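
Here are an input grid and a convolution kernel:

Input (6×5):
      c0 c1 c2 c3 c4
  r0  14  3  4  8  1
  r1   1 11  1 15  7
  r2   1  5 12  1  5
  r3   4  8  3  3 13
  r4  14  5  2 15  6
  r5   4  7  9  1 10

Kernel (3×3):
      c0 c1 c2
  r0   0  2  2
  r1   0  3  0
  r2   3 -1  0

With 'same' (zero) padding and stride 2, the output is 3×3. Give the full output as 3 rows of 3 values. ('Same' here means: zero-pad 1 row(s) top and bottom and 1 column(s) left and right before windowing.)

Output[0,0]: The receptive field on the zero-padded input at this output position is [0 0 0 / 0 14 3 / 0 1 11]. Elementwise product with the kernel and sum: 0·2 + 0·2 + 14·3 + 0·3 + 1·-1.

41 44 41
23 89 25
62 30 37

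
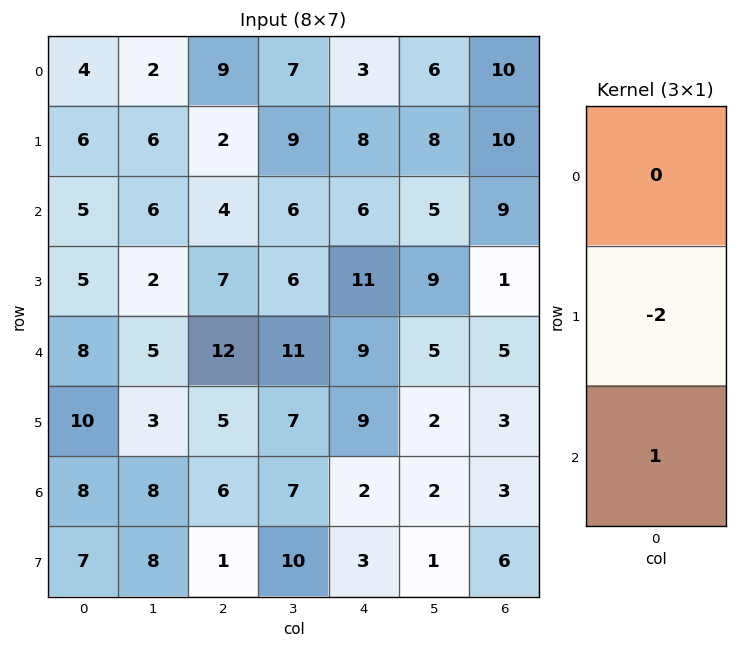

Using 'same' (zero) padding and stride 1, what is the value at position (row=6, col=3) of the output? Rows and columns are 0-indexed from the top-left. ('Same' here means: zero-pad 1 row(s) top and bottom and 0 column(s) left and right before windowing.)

The receptive field on the zero-padded input at this output position is [7 / 7 / 10]. Elementwise product with the kernel and sum: 7·-2 + 10·1.

-4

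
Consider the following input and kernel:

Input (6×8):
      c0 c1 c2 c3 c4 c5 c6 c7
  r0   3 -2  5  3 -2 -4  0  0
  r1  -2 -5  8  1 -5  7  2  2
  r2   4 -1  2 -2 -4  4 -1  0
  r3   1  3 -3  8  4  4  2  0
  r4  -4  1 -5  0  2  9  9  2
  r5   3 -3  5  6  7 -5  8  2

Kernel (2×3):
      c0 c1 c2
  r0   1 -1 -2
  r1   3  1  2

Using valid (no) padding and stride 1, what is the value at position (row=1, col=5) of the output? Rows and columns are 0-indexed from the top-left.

The receptive field on the input at this output position is [7 2 2 / 4 -1 0]. Elementwise product with the kernel and sum: 7·1 + 2·-1 + 2·-2 + 4·3 + -1·1 + 0·2.

12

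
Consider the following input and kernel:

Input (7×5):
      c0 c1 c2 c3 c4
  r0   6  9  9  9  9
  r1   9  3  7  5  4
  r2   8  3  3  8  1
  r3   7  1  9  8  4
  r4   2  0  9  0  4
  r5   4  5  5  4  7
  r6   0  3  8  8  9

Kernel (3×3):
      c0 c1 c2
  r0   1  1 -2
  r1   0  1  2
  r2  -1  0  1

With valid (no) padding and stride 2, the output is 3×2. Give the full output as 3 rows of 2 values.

Output[0,0]: The receptive field on the input at this output position is [6 9 9 / 9 3 7 / 8 3 3]. Elementwise product with the kernel and sum: 6·1 + 9·1 + 9·-2 + 3·1 + 7·2 + 8·-1 + 3·1.

9 11
31 20
7 20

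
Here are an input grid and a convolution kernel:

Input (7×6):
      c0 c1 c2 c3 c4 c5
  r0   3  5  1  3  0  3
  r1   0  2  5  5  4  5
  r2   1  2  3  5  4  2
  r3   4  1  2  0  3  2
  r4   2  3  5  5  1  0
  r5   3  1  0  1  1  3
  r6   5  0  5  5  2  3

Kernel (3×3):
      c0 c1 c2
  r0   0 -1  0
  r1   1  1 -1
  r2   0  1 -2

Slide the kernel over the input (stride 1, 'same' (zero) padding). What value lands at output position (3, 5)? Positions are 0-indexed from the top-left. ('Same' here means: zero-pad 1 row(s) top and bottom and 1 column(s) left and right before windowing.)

3

The receptive field on the zero-padded input at this output position is [4 2 0 / 3 2 0 / 1 0 0]. Elementwise product with the kernel and sum: 2·-1 + 3·1 + 2·1 + 0·-1 + 0·1 + 0·-2.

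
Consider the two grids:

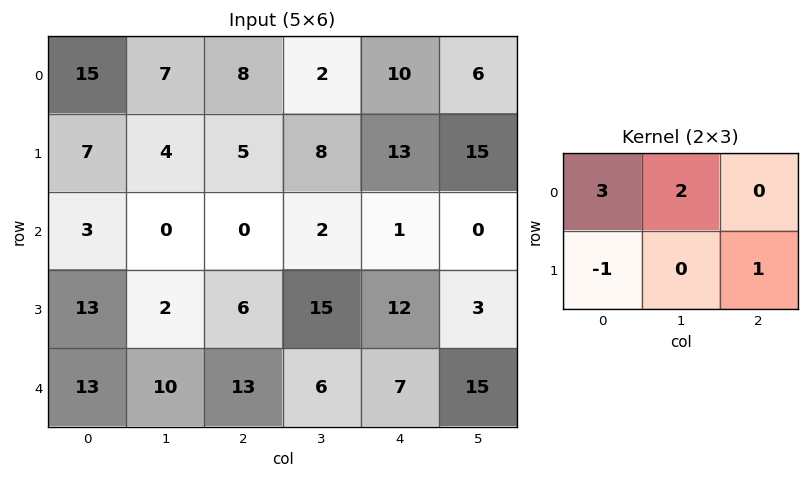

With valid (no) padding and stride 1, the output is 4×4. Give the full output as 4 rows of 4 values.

57 41 36 33
26 24 32 48
2 13 10 -4
43 14 42 78

Output[0,0]: The receptive field on the input at this output position is [15 7 8 / 7 4 5]. Elementwise product with the kernel and sum: 15·3 + 7·2 + 7·-1 + 5·1.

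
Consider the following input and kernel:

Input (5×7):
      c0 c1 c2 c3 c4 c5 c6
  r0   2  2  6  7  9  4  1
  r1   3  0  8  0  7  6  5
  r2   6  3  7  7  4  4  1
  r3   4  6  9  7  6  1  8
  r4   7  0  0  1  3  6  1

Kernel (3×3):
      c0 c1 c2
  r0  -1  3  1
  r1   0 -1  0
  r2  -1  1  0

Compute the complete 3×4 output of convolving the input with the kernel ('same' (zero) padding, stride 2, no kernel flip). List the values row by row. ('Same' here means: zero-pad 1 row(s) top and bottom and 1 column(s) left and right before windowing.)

Output[0,0]: The receptive field on the zero-padded input at this output position is [0 0 0 / 0 2 2 / 0 3 0]. Elementwise product with the kernel and sum: 0·-1 + 0·3 + 0·1 + 2·-1 + 0·-1 + 3·1.

1 2 -2 -2
7 20 22 15
11 28 9 22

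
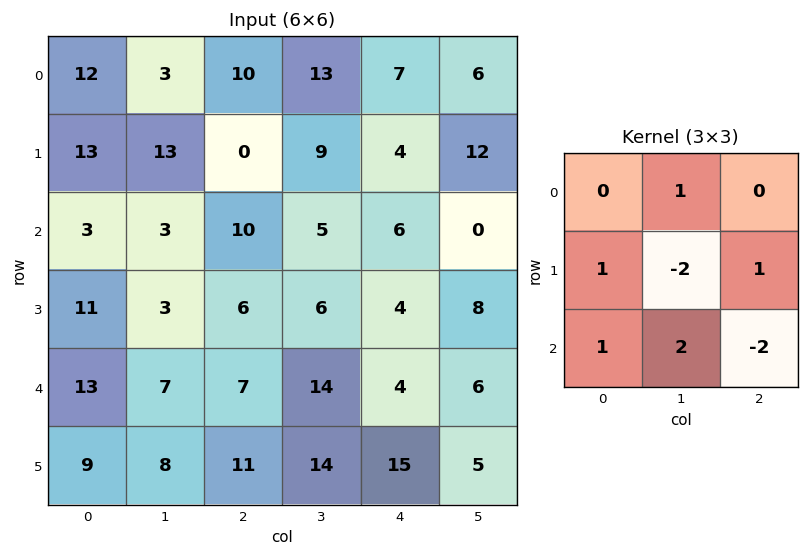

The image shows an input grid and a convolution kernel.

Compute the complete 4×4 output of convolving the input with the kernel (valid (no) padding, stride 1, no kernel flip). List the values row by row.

-21 45 7 37
25 -9 25 -5
27 0 30 22
12 15 -2 50

Output[0,0]: The receptive field on the input at this output position is [12 3 10 / 13 13 0 / 3 3 10]. Elementwise product with the kernel and sum: 3·1 + 13·1 + 13·-2 + 0·1 + 3·1 + 3·2 + 10·-2.
Output[0,1]: The receptive field on the input at this output position is [3 10 13 / 13 0 9 / 3 10 5]. Elementwise product with the kernel and sum: 10·1 + 13·1 + 0·-2 + 9·1 + 3·1 + 10·2 + 5·-2.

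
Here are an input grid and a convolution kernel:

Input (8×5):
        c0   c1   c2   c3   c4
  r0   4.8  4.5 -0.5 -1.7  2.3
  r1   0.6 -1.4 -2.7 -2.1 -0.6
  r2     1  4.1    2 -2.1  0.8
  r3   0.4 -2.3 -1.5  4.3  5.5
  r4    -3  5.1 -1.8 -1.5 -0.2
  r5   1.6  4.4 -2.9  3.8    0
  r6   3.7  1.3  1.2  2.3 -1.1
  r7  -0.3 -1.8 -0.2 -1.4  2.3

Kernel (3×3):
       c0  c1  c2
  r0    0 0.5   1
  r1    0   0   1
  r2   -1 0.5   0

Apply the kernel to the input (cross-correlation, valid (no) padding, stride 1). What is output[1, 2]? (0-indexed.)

2.8

The receptive field on the input at this output position is [-2.7 -2.1 -0.6 / 2 -2.1 0.8 / -1.5 4.3 5.5]. Elementwise product with the kernel and sum: -2.1·0.5 + -0.6·1 + 0.8·1 + -1.5·-1 + 4.3·0.5.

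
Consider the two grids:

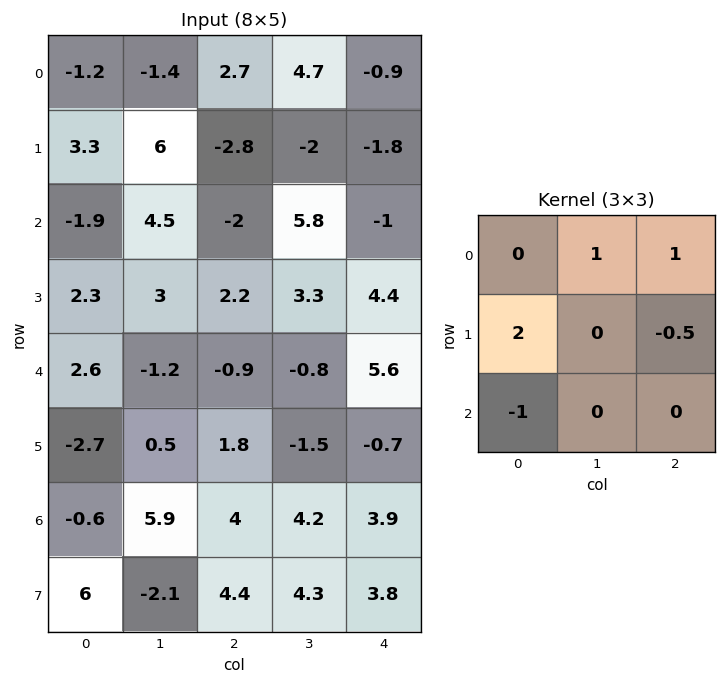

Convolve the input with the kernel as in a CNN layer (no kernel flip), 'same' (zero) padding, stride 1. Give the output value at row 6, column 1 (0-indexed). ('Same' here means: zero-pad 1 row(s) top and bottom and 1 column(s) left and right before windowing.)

The receptive field on the zero-padded input at this output position is [-2.7 0.5 1.8 / -0.6 5.9 4 / 6 -2.1 4.4]. Elementwise product with the kernel and sum: 0.5·1 + 1.8·1 + -0.6·2 + 4·-0.5 + 6·-1.

-6.9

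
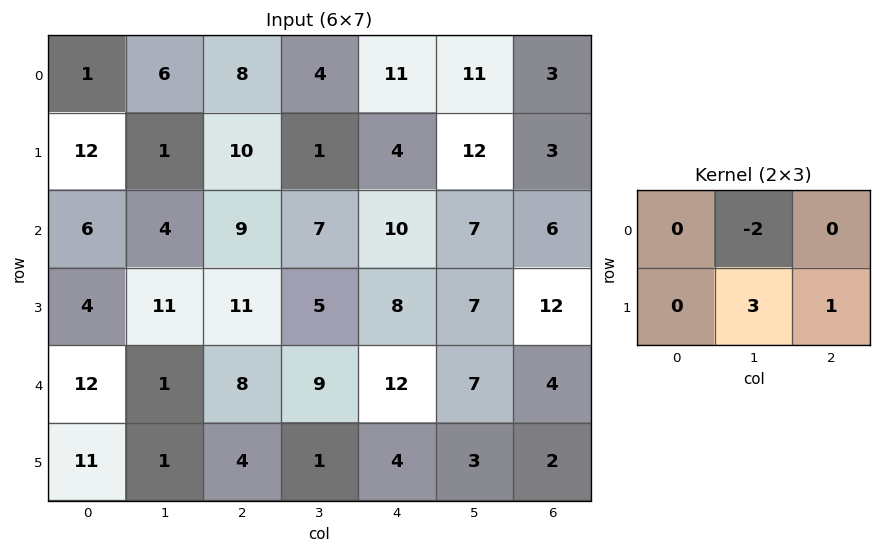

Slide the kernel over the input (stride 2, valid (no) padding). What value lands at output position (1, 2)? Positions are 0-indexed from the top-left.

19

The receptive field on the input at this output position is [10 7 6 / 8 7 12]. Elementwise product with the kernel and sum: 7·-2 + 7·3 + 12·1.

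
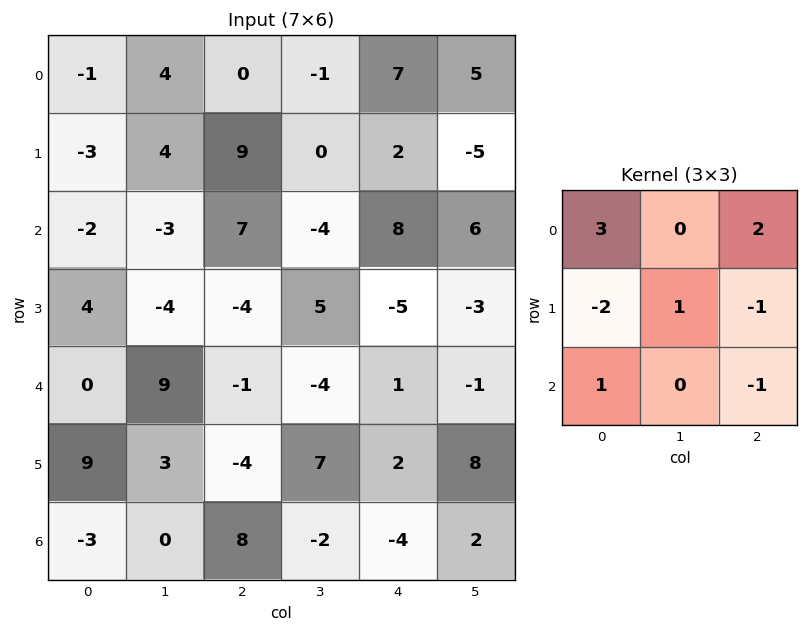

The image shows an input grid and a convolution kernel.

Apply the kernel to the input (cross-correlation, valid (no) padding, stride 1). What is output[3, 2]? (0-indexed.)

The receptive field on the input at this output position is [-4 5 -5 / -1 -4 1 / -4 7 2]. Elementwise product with the kernel and sum: -4·3 + -5·2 + -1·-2 + -4·1 + 1·-1 + -4·1 + 2·-1.

-31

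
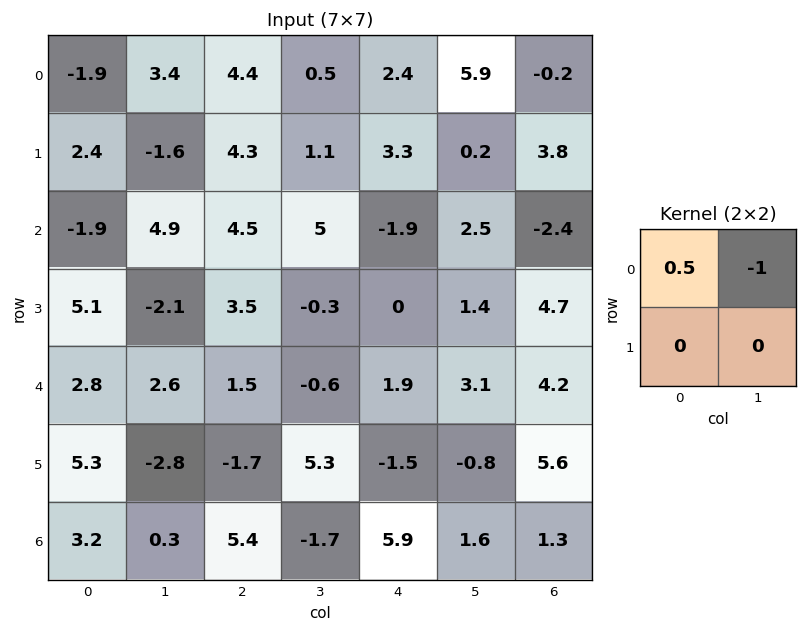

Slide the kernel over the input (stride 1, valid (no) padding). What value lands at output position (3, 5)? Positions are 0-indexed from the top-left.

The receptive field on the input at this output position is [1.4 4.7 / 3.1 4.2]. Elementwise product with the kernel and sum: 1.4·0.5 + 4.7·-1.

-4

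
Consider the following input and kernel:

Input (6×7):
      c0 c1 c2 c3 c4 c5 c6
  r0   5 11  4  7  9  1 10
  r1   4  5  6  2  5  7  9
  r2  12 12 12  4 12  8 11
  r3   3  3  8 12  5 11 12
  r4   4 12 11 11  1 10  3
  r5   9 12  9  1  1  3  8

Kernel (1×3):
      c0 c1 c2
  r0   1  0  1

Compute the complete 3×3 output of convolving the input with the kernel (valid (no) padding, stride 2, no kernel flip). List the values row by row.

Output[0,0]: The receptive field on the input at this output position is [5 11 4]. Elementwise product with the kernel and sum: 5·1 + 4·1.
Output[0,1]: The receptive field on the input at this output position is [4 7 9]. Elementwise product with the kernel and sum: 4·1 + 9·1.

9 13 19
24 24 23
15 12 4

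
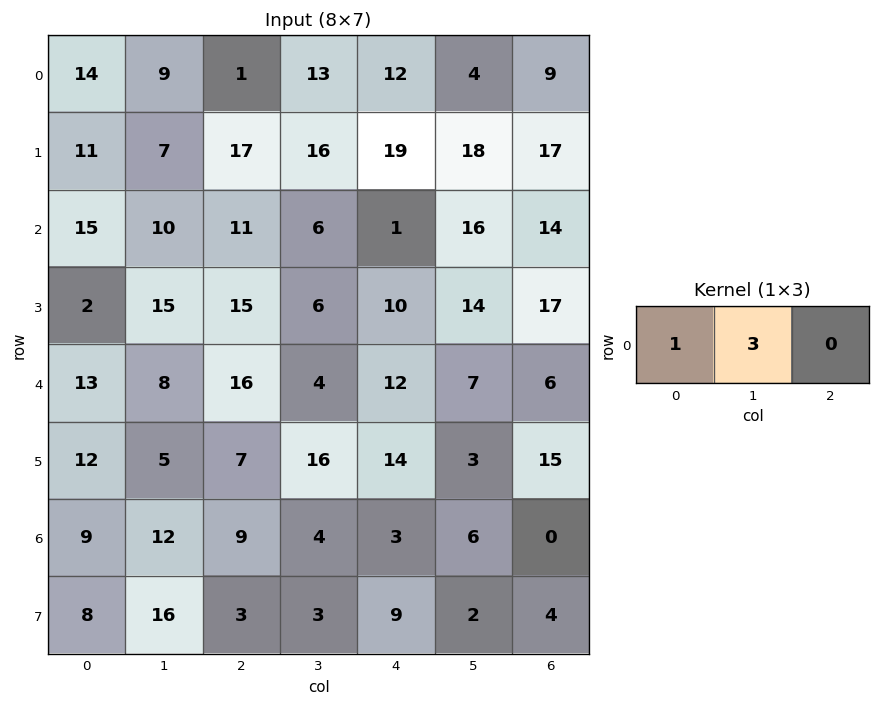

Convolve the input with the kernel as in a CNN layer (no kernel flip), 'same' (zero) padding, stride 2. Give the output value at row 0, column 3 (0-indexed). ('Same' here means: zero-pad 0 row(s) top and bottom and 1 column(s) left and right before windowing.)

The receptive field on the zero-padded input at this output position is [4 9 0]. Elementwise product with the kernel and sum: 4·1 + 9·3.

31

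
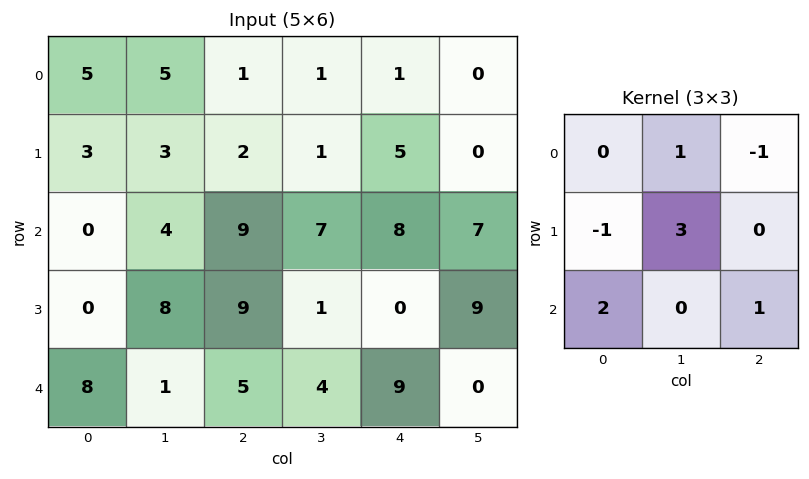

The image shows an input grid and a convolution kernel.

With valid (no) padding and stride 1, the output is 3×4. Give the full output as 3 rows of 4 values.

Output[0,0]: The receptive field on the input at this output position is [5 5 1 / 3 3 2 / 0 4 9]. Elementwise product with the kernel and sum: 5·1 + 1·-1 + 3·-1 + 3·3 + 0·2 + 9·1.
Output[0,1]: The receptive field on the input at this output position is [5 1 1 / 3 2 1 / 4 9 7]. Elementwise product with the kernel and sum: 1·1 + 1·-1 + 3·-1 + 2·3 + 4·2 + 7·1.

19 18 27 36
22 41 26 33
40 27 12 8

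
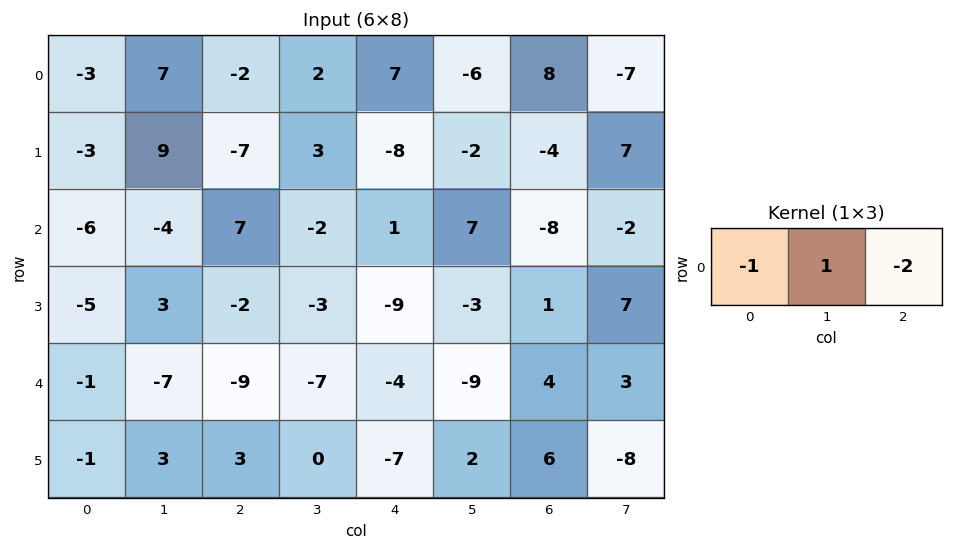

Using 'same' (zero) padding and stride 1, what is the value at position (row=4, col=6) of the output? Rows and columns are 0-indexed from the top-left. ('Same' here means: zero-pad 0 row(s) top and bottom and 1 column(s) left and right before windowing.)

The receptive field on the zero-padded input at this output position is [-9 4 3]. Elementwise product with the kernel and sum: -9·-1 + 4·1 + 3·-2.

7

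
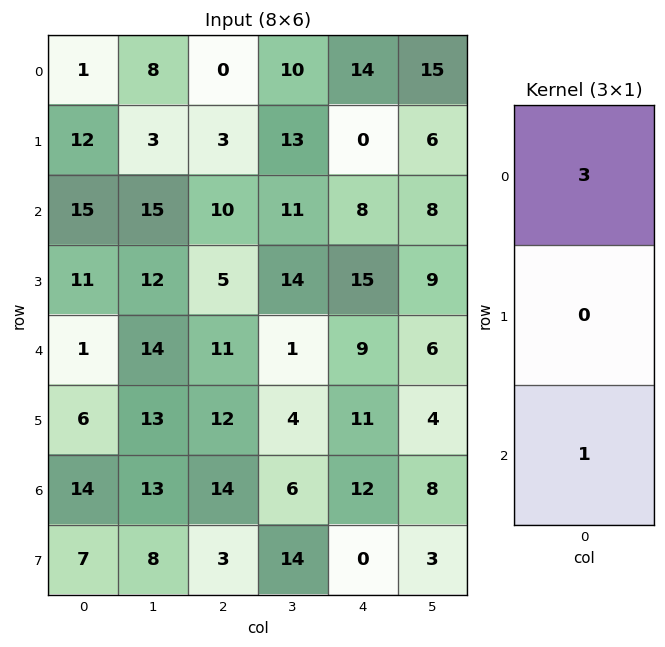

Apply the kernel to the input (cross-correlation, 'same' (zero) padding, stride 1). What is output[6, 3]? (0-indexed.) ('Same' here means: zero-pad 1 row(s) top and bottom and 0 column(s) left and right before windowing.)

26

The receptive field on the zero-padded input at this output position is [4 / 6 / 14]. Elementwise product with the kernel and sum: 4·3 + 14·1.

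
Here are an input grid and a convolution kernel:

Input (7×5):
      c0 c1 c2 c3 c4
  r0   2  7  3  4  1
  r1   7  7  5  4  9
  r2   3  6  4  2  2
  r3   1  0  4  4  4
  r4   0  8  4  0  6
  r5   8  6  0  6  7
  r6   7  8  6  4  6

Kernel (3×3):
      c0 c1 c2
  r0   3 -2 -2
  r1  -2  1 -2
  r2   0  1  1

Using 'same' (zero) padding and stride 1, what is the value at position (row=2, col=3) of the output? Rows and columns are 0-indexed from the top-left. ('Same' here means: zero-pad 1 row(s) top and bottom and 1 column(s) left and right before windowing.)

-13

The receptive field on the zero-padded input at this output position is [5 4 9 / 4 2 2 / 4 4 4]. Elementwise product with the kernel and sum: 5·3 + 4·-2 + 9·-2 + 4·-2 + 2·1 + 2·-2 + 4·1 + 4·1.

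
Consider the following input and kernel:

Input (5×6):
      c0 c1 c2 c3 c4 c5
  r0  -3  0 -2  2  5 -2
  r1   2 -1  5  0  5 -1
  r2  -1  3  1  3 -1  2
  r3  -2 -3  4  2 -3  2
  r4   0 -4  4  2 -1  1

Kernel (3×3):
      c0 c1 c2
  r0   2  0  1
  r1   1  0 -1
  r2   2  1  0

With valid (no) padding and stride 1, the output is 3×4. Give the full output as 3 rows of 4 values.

-10 8 6 8
0 -4 27 1
-11 0 18 11

Output[0,0]: The receptive field on the input at this output position is [-3 0 -2 / 2 -1 5 / -1 3 1]. Elementwise product with the kernel and sum: -3·2 + -2·1 + 2·1 + 5·-1 + -1·2 + 3·1.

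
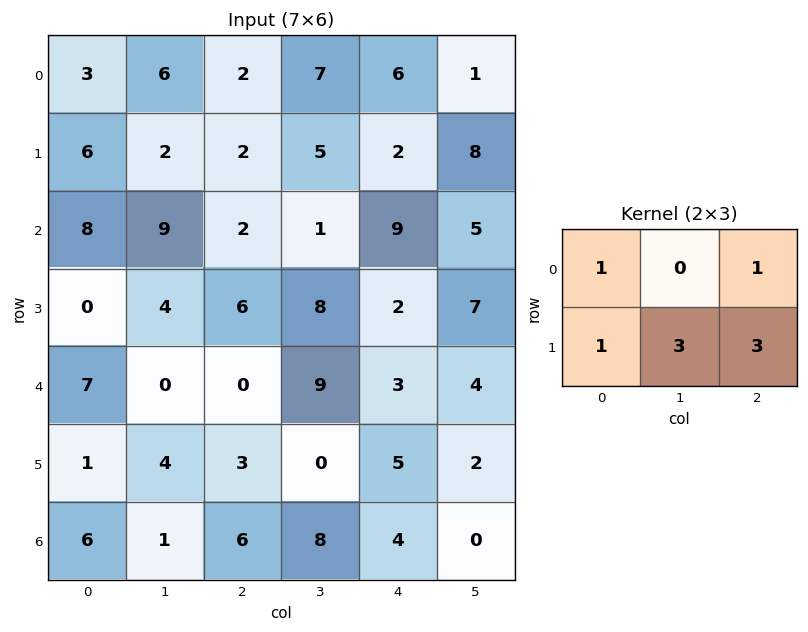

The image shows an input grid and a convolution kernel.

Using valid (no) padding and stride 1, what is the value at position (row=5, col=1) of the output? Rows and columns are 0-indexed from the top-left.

47

The receptive field on the input at this output position is [4 3 0 / 1 6 8]. Elementwise product with the kernel and sum: 4·1 + 0·1 + 1·1 + 6·3 + 8·3.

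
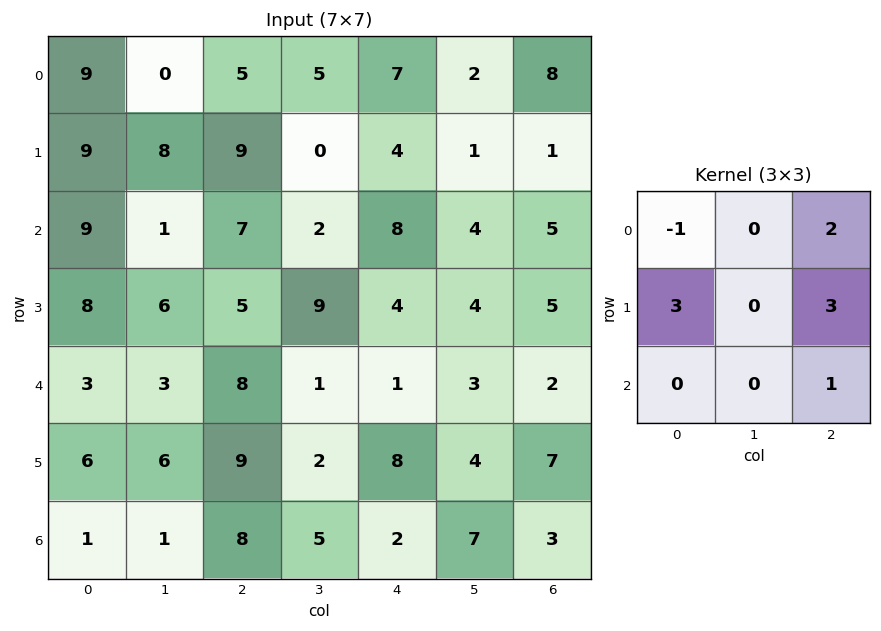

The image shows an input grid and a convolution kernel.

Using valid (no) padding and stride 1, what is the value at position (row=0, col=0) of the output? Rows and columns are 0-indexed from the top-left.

The receptive field on the input at this output position is [9 0 5 / 9 8 9 / 9 1 7]. Elementwise product with the kernel and sum: 9·-1 + 5·2 + 9·3 + 9·3 + 7·1.

62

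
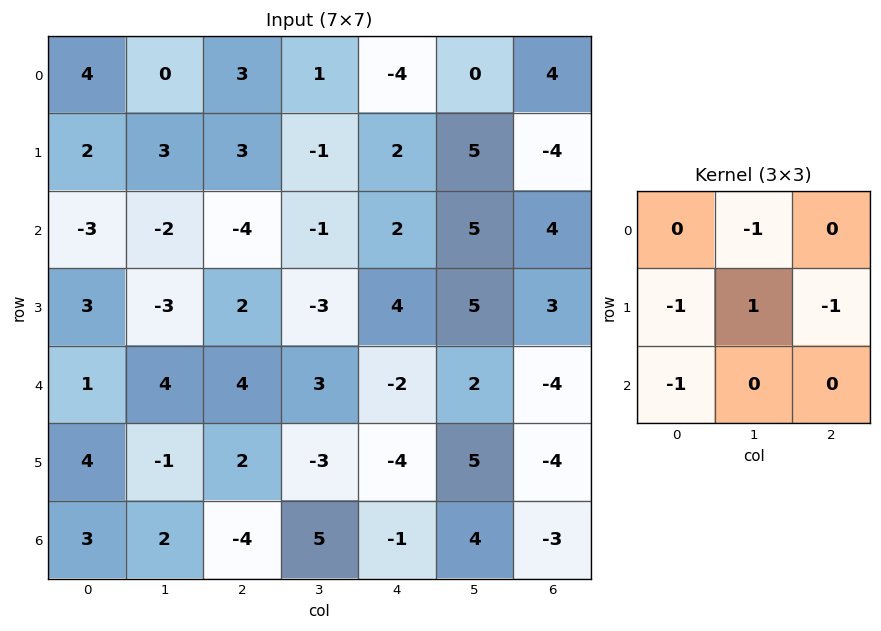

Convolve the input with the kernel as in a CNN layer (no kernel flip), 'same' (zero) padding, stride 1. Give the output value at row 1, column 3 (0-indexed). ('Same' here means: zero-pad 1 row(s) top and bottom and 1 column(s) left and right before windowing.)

The receptive field on the zero-padded input at this output position is [3 1 -4 / 3 -1 2 / -4 -1 2]. Elementwise product with the kernel and sum: 1·-1 + 3·-1 + -1·1 + 2·-1 + -4·-1.

-3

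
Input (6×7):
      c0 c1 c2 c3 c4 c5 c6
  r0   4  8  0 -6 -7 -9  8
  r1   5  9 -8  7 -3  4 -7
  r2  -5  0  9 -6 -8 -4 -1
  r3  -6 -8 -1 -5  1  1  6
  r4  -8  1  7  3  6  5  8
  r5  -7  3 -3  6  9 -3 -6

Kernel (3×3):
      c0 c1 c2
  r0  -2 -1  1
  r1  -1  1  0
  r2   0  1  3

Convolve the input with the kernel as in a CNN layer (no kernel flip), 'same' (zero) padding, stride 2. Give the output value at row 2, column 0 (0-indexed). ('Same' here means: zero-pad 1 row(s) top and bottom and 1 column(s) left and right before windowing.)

-8

The receptive field on the zero-padded input at this output position is [0 -6 -8 / 0 -8 1 / 0 -7 3]. Elementwise product with the kernel and sum: 0·-2 + -6·-1 + -8·1 + 0·-1 + -8·1 + -7·1 + 3·3.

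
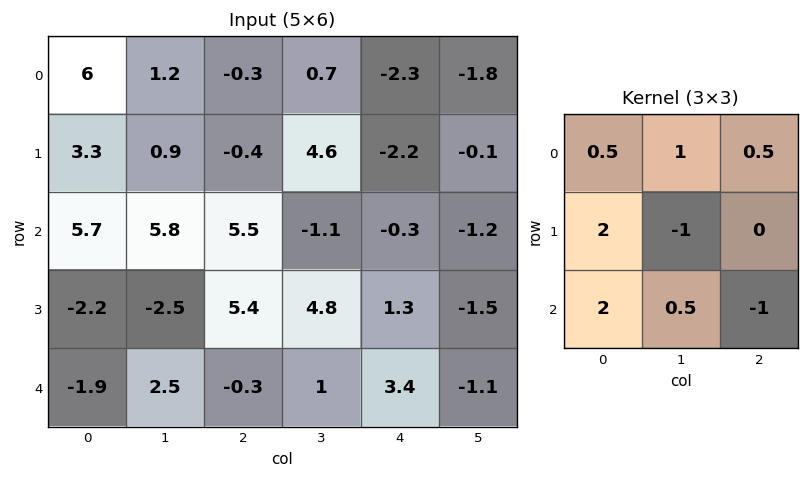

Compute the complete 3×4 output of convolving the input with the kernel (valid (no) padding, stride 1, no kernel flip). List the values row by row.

Output[0,0]: The receptive field on the input at this output position is [6 1.2 -0.3 / 3.3 0.9 -0.4 / 5.7 5.8 5.5]. Elementwise product with the kernel and sum: 6·0.5 + 1.2·1 + -0.3·0.5 + 3.3·2 + 0.9·-1 + 5.7·2 + 5.8·0.5 + 5.5·-1.

18.55 18.3 4.75 7.4
-3.1 1.35 27.3 9.9
7.25 1.3 4 11.65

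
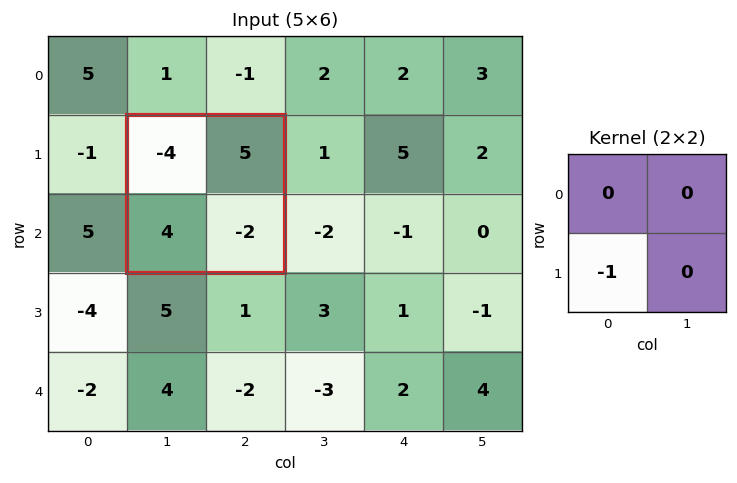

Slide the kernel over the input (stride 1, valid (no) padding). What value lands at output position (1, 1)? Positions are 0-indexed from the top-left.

-4

The receptive field on the input at this output position is [-4 5 / 4 -2]. Elementwise product with the kernel and sum: 4·-1.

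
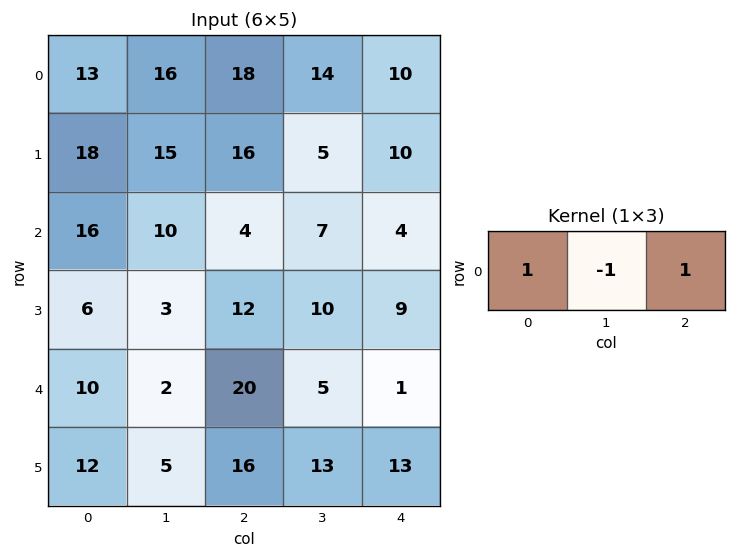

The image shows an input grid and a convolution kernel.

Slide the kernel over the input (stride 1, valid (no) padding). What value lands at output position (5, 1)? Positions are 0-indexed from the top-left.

The receptive field on the input at this output position is [5 16 13]. Elementwise product with the kernel and sum: 5·1 + 16·-1 + 13·1.

2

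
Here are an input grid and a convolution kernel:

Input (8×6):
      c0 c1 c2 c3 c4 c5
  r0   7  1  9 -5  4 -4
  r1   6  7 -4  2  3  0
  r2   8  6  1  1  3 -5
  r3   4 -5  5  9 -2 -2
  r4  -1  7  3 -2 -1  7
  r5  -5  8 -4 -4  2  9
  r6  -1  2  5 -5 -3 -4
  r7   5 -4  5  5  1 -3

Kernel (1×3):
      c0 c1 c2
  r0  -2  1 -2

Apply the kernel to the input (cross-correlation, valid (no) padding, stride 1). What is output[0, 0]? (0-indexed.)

The receptive field on the input at this output position is [7 1 9]. Elementwise product with the kernel and sum: 7·-2 + 1·1 + 9·-2.

-31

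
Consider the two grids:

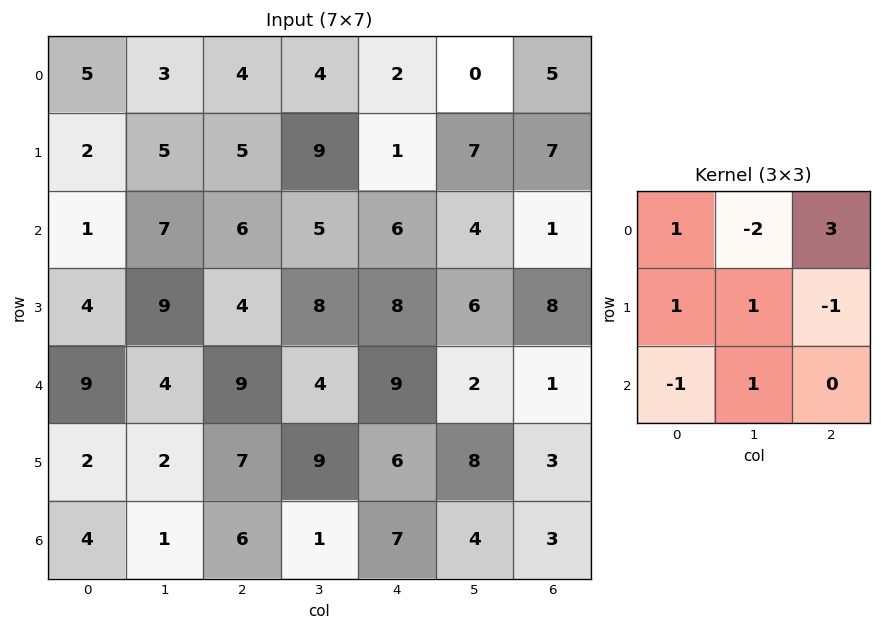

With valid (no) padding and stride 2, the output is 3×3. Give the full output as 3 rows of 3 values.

Output[0,0]: The receptive field on the input at this output position is [5 3 4 / 2 5 5 / 1 7 6]. Elementwise product with the kernel and sum: 5·1 + 3·-2 + 4·3 + 2·1 + 5·1 + 5·-1 + 1·-1 + 7·1.

19 14 16
9 13 0
22 33 16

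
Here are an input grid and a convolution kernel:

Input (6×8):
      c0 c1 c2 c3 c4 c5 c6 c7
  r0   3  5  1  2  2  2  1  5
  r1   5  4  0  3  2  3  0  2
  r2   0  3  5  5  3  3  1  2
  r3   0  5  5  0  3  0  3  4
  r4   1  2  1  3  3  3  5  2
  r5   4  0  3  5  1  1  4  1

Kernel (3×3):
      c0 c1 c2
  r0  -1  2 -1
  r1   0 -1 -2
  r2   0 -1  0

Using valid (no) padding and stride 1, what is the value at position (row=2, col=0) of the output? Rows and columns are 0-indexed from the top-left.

-16

The receptive field on the input at this output position is [0 3 5 / 0 5 5 / 1 2 1]. Elementwise product with the kernel and sum: 0·-1 + 3·2 + 5·-1 + 5·-1 + 5·-2 + 2·-1.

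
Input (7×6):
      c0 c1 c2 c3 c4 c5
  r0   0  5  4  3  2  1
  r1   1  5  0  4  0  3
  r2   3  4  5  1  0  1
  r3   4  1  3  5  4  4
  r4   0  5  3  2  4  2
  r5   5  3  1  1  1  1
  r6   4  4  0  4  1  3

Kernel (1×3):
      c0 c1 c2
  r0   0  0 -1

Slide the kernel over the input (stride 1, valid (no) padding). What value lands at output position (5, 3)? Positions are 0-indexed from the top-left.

-1

The receptive field on the input at this output position is [1 1 1]. Elementwise product with the kernel and sum: 1·-1.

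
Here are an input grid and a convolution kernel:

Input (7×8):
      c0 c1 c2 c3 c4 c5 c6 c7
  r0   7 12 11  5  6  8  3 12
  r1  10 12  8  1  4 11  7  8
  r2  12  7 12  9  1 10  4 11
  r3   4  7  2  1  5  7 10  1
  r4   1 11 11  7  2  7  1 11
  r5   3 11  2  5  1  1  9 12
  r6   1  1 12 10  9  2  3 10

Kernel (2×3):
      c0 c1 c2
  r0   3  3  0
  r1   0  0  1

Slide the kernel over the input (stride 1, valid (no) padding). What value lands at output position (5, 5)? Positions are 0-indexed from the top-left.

40

The receptive field on the input at this output position is [1 9 12 / 2 3 10]. Elementwise product with the kernel and sum: 1·3 + 9·3 + 10·1.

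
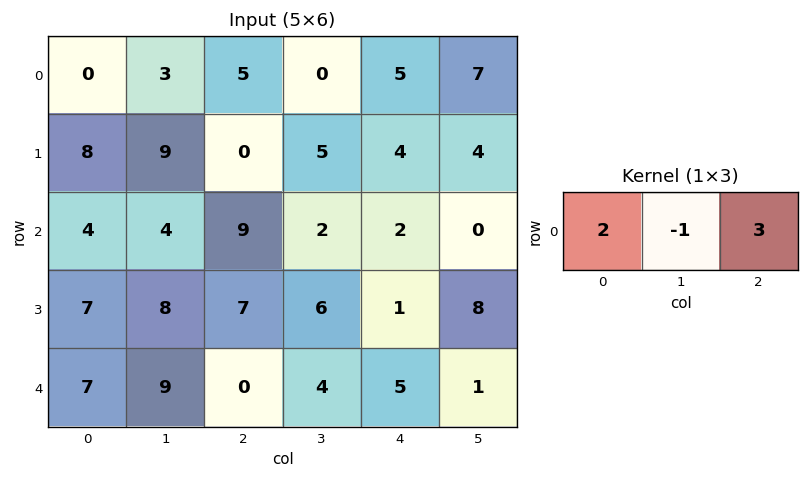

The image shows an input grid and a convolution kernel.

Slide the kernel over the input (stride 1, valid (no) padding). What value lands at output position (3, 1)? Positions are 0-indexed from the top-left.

27

The receptive field on the input at this output position is [8 7 6]. Elementwise product with the kernel and sum: 8·2 + 7·-1 + 6·3.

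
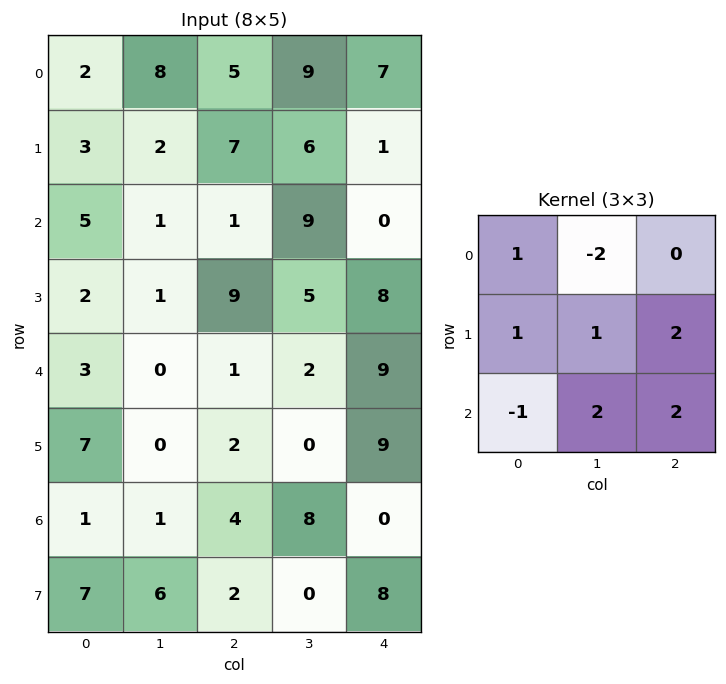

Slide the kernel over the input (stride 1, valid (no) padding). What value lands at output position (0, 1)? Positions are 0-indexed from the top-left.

The receptive field on the input at this output position is [8 5 9 / 2 7 6 / 1 1 9]. Elementwise product with the kernel and sum: 8·1 + 5·-2 + 2·1 + 7·1 + 6·2 + 1·-1 + 1·2 + 9·2.

38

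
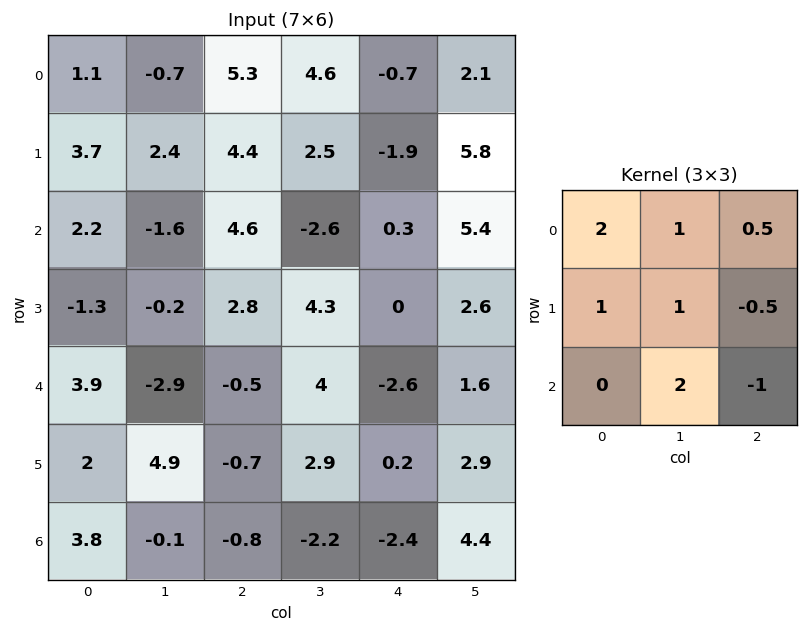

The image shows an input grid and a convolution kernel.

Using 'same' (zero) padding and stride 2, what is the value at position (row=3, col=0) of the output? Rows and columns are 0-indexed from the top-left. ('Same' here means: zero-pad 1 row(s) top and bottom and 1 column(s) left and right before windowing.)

The receptive field on the zero-padded input at this output position is [0 2 4.9 / 0 3.8 -0.1 / 0 0 0]. Elementwise product with the kernel and sum: 0·2 + 2·1 + 4.9·0.5 + 0·1 + 3.8·1 + -0.1·-0.5 + 0·2 + 0·-1.

8.3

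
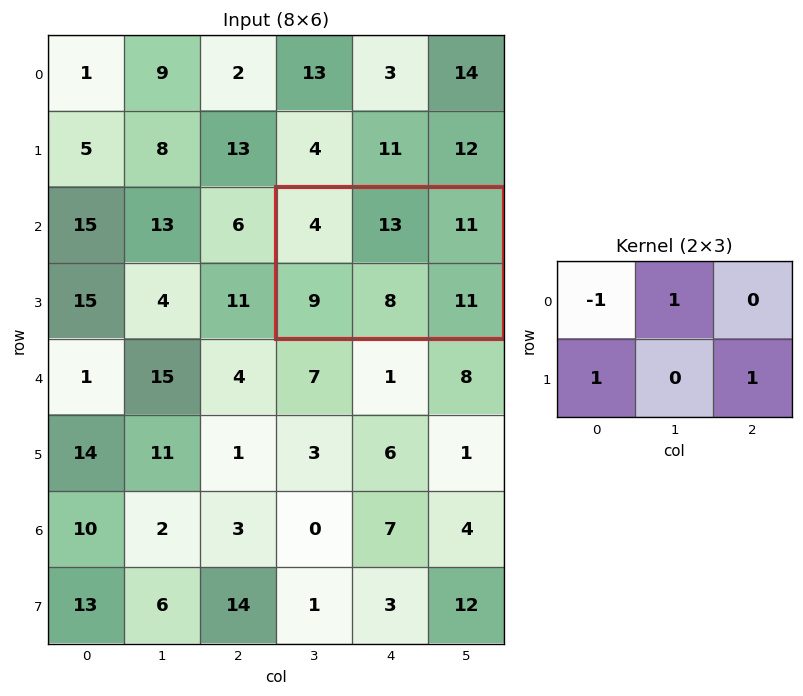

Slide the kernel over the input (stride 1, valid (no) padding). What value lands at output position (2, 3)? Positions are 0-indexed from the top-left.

29

The receptive field on the input at this output position is [4 13 11 / 9 8 11]. Elementwise product with the kernel and sum: 4·-1 + 13·1 + 9·1 + 11·1.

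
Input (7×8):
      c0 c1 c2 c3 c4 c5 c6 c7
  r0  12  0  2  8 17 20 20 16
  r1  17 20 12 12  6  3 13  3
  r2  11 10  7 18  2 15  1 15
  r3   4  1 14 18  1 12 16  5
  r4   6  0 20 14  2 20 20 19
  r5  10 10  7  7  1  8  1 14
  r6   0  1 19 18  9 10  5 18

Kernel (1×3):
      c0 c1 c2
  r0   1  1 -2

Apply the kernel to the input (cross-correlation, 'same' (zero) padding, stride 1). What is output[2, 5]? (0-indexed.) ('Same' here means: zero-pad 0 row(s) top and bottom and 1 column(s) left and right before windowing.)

15

The receptive field on the zero-padded input at this output position is [2 15 1]. Elementwise product with the kernel and sum: 2·1 + 15·1 + 1·-2.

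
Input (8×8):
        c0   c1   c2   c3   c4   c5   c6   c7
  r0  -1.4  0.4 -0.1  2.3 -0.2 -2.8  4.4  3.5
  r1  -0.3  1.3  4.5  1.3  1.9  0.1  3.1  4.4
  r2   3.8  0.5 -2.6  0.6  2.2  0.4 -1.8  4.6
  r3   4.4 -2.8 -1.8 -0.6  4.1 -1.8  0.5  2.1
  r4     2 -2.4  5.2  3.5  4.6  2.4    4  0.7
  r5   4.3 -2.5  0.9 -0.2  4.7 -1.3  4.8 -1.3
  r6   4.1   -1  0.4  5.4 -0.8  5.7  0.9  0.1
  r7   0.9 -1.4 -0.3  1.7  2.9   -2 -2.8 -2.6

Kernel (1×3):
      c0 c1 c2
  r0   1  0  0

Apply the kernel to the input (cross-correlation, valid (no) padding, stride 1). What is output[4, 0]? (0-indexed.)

The receptive field on the input at this output position is [2 -2.4 5.2]. Elementwise product with the kernel and sum: 2·1.

2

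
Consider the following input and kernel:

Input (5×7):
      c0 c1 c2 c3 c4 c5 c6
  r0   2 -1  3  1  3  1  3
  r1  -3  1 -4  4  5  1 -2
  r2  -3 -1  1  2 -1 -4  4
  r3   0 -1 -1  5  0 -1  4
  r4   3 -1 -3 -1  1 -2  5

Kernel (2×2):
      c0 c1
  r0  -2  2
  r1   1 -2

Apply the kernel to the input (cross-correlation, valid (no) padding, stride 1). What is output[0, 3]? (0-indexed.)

-2

The receptive field on the input at this output position is [1 3 / 4 5]. Elementwise product with the kernel and sum: 1·-2 + 3·2 + 4·1 + 5·-2.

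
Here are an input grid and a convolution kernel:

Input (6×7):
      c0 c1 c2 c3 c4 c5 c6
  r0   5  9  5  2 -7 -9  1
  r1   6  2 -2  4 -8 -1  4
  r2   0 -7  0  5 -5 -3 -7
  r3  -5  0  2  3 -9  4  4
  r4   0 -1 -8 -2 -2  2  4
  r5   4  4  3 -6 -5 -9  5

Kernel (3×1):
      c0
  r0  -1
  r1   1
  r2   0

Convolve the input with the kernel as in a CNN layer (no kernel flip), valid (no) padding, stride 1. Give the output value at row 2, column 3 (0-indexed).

The receptive field on the input at this output position is [5 / 3 / -2]. Elementwise product with the kernel and sum: 5·-1 + 3·1.

-2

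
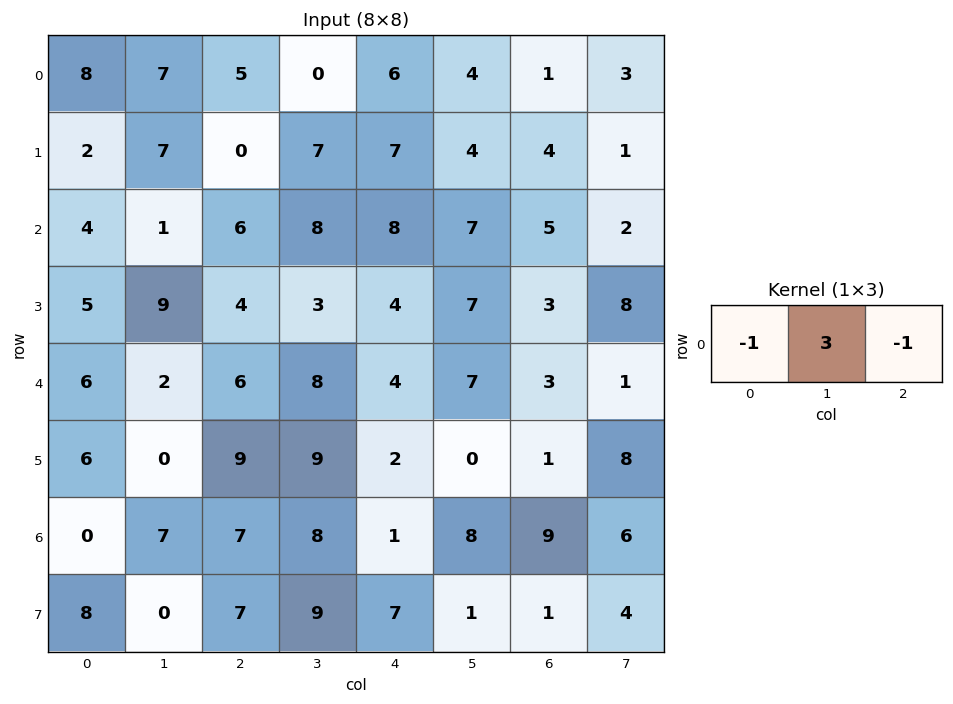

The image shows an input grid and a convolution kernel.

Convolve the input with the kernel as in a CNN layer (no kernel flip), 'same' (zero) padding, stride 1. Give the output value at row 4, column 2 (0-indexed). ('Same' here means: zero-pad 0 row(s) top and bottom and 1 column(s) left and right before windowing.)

The receptive field on the zero-padded input at this output position is [2 6 8]. Elementwise product with the kernel and sum: 2·-1 + 6·3 + 8·-1.

8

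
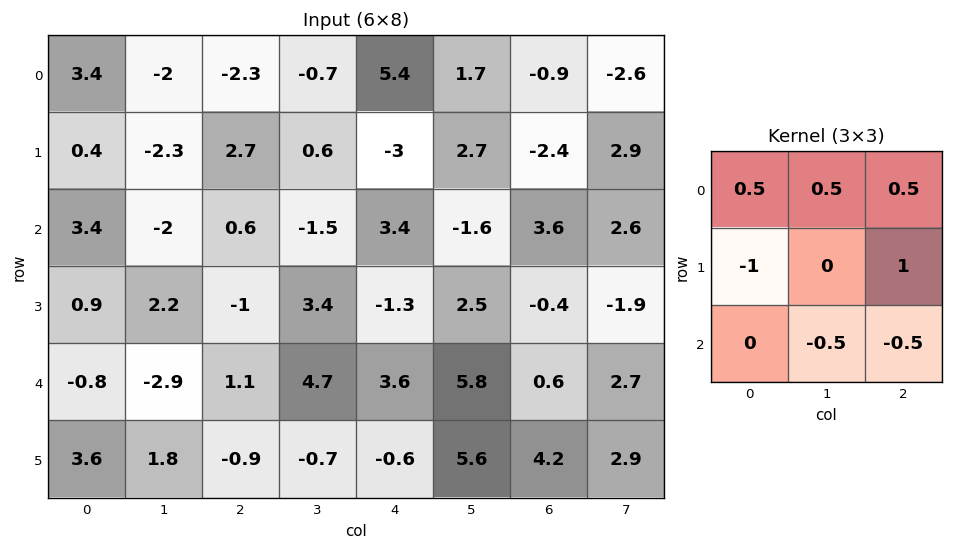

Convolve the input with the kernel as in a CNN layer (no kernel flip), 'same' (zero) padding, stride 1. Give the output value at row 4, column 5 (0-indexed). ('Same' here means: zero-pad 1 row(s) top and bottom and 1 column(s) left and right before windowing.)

-7.5

The receptive field on the zero-padded input at this output position is [-1.3 2.5 -0.4 / 3.6 5.8 0.6 / -0.6 5.6 4.2]. Elementwise product with the kernel and sum: -1.3·0.5 + 2.5·0.5 + -0.4·0.5 + 3.6·-1 + 0.6·1 + 5.6·-0.5 + 4.2·-0.5.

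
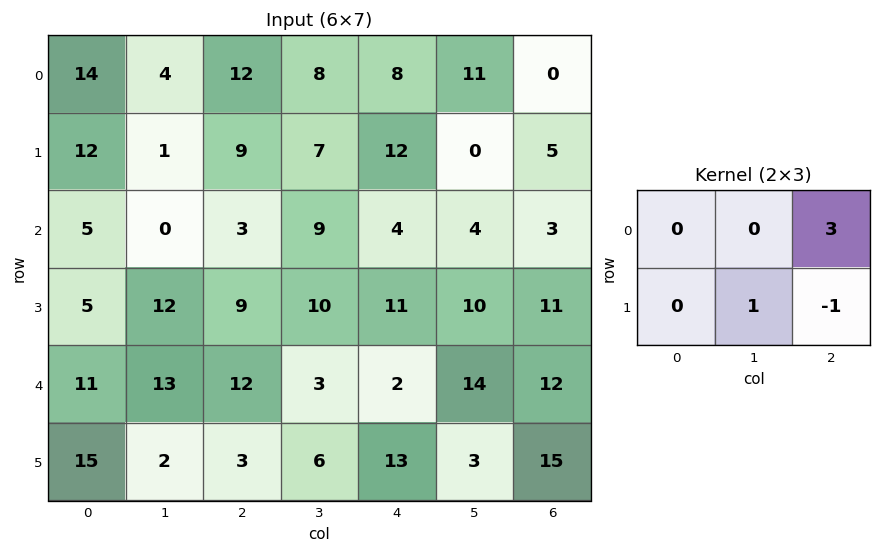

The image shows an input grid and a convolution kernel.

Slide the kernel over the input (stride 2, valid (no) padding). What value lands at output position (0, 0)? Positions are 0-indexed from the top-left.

The receptive field on the input at this output position is [14 4 12 / 12 1 9]. Elementwise product with the kernel and sum: 12·3 + 1·1 + 9·-1.

28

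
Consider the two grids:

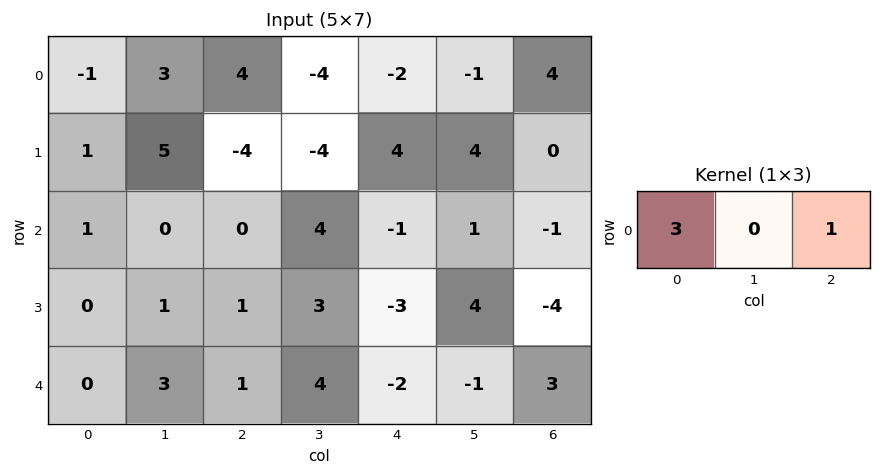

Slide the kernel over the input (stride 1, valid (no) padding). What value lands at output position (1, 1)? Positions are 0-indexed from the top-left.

The receptive field on the input at this output position is [5 -4 -4]. Elementwise product with the kernel and sum: 5·3 + -4·1.

11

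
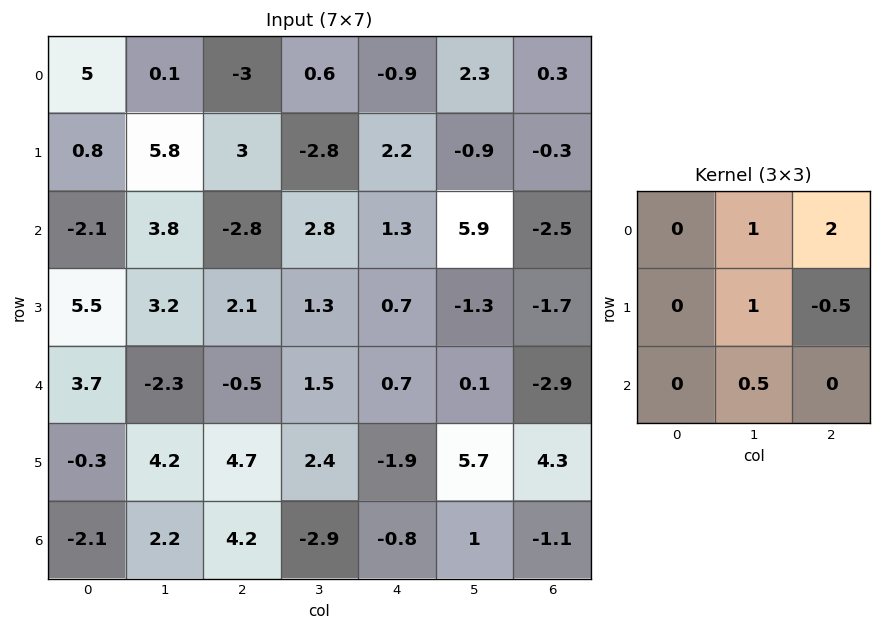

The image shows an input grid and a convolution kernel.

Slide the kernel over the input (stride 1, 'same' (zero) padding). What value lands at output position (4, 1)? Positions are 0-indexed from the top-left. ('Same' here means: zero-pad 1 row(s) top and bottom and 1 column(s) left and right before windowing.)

7.45

The receptive field on the zero-padded input at this output position is [5.5 3.2 2.1 / 3.7 -2.3 -0.5 / -0.3 4.2 4.7]. Elementwise product with the kernel and sum: 3.2·1 + 2.1·2 + -2.3·1 + -0.5·-0.5 + 4.2·0.5.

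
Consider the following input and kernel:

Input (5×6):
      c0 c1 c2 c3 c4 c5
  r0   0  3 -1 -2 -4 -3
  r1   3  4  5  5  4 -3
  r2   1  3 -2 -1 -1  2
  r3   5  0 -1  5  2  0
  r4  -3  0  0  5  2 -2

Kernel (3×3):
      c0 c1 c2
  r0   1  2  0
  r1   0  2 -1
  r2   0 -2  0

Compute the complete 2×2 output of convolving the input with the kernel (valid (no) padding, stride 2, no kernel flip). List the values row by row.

Output[0,0]: The receptive field on the input at this output position is [0 3 -1 / 3 4 5 / 1 3 -2]. Elementwise product with the kernel and sum: 0·1 + 3·2 + 4·2 + 5·-1 + 3·-2.
Output[0,1]: The receptive field on the input at this output position is [-1 -2 -4 / 5 5 4 / -2 -1 -1]. Elementwise product with the kernel and sum: -1·1 + -2·2 + 5·2 + 4·-1 + -1·-2.

3 3
8 -6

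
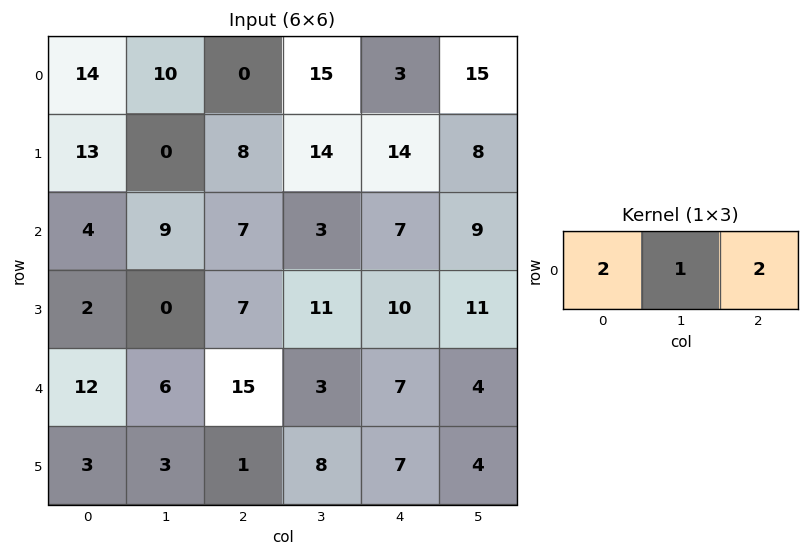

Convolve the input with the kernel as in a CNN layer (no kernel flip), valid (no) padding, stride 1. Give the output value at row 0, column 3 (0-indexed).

The receptive field on the input at this output position is [15 3 15]. Elementwise product with the kernel and sum: 15·2 + 3·1 + 15·2.

63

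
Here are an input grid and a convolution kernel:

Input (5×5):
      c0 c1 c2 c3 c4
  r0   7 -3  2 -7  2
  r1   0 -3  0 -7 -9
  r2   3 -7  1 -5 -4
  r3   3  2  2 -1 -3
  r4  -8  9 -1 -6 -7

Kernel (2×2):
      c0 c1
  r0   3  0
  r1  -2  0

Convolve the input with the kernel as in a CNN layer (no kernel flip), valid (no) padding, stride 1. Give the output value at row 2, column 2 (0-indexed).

The receptive field on the input at this output position is [1 -5 / 2 -1]. Elementwise product with the kernel and sum: 1·3 + 2·-2.

-1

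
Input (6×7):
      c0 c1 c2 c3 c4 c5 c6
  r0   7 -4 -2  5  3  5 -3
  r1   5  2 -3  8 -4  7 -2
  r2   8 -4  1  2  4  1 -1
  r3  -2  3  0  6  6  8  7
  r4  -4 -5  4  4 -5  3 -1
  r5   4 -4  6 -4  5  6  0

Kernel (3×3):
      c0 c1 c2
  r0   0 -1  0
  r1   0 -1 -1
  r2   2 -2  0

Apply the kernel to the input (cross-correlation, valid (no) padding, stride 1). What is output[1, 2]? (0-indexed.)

-26

The receptive field on the input at this output position is [-3 8 -4 / 1 2 4 / 0 6 6]. Elementwise product with the kernel and sum: 8·-1 + 2·-1 + 4·-1 + 0·2 + 6·-2.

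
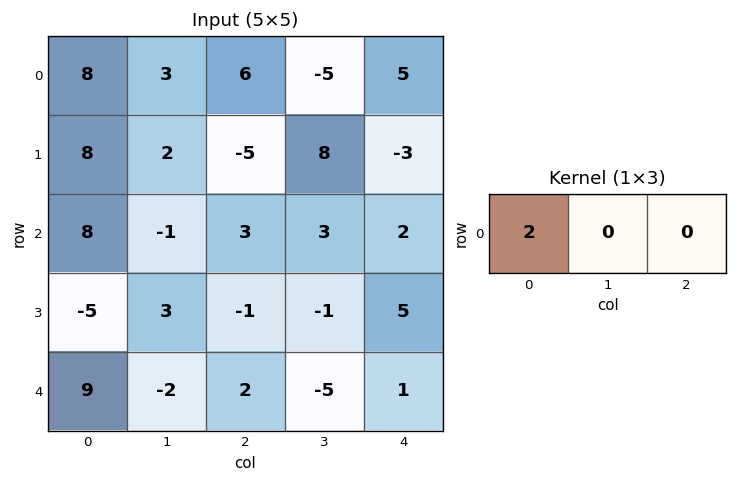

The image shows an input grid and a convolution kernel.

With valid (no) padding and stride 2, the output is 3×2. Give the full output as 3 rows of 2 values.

16 12
16 6
18 4

Output[0,0]: The receptive field on the input at this output position is [8 3 6]. Elementwise product with the kernel and sum: 8·2.
Output[0,1]: The receptive field on the input at this output position is [6 -5 5]. Elementwise product with the kernel and sum: 6·2.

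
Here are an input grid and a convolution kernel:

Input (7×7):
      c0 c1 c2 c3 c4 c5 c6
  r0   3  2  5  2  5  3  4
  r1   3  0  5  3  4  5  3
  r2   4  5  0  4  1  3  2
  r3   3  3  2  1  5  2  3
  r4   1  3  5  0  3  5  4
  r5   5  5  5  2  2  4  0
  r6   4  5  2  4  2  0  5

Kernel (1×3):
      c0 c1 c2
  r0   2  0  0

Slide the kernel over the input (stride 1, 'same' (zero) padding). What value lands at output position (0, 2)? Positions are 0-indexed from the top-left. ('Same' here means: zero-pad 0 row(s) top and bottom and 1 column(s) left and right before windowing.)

4

The receptive field on the zero-padded input at this output position is [2 5 2]. Elementwise product with the kernel and sum: 2·2.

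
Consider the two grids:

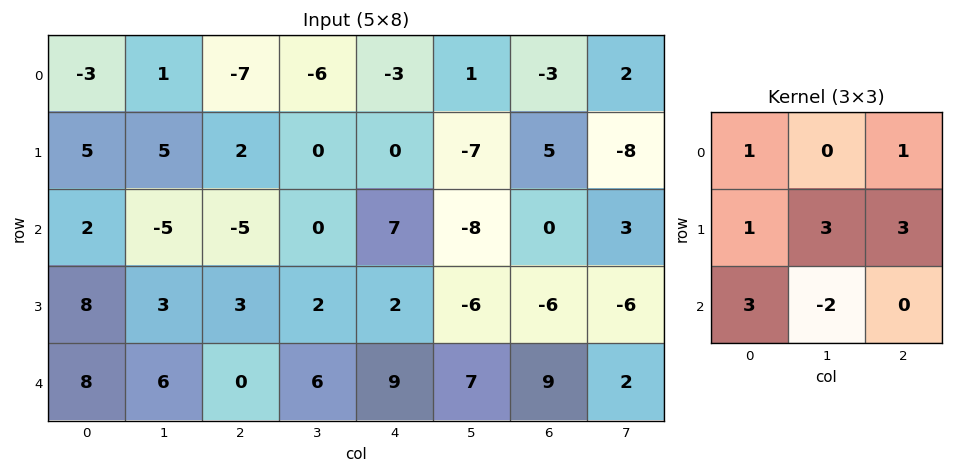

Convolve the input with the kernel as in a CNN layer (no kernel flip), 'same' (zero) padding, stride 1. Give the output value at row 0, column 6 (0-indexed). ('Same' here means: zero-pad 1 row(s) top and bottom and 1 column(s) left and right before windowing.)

-33

The receptive field on the zero-padded input at this output position is [0 0 0 / 1 -3 2 / -7 5 -8]. Elementwise product with the kernel and sum: 0·1 + 0·1 + 1·1 + -3·3 + 2·3 + -7·3 + 5·-2.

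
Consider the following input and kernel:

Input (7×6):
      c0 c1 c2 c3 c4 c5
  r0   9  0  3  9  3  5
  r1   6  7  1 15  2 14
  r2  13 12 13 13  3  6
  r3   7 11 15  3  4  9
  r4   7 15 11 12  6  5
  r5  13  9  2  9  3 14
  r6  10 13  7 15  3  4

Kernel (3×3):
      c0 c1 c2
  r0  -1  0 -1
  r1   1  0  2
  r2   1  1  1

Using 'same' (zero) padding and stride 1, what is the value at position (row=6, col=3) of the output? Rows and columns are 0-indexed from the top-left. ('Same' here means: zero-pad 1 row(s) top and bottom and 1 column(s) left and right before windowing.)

8

The receptive field on the zero-padded input at this output position is [2 9 3 / 7 15 3 / 0 0 0]. Elementwise product with the kernel and sum: 2·-1 + 3·-1 + 7·1 + 3·2 + 0·1 + 0·1 + 0·1.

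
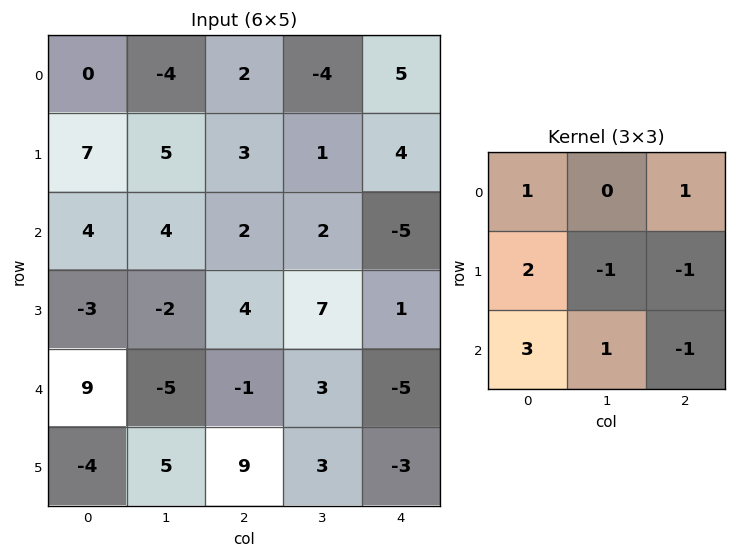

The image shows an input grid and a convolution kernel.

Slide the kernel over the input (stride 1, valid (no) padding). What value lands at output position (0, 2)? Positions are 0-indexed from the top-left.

The receptive field on the input at this output position is [2 -4 5 / 3 1 4 / 2 2 -5]. Elementwise product with the kernel and sum: 2·1 + 5·1 + 3·2 + 1·-1 + 4·-1 + 2·3 + 2·1 + -5·-1.

21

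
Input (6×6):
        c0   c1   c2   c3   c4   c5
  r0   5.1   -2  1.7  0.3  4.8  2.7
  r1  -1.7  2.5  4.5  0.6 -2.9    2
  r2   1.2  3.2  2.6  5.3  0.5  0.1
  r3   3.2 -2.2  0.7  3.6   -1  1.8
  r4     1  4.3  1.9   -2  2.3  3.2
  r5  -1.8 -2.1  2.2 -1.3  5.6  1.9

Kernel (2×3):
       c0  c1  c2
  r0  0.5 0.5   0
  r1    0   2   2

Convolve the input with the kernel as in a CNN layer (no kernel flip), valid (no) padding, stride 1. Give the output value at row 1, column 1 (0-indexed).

19.3

The receptive field on the input at this output position is [2.5 4.5 0.6 / 3.2 2.6 5.3]. Elementwise product with the kernel and sum: 2.5·0.5 + 4.5·0.5 + 2.6·2 + 5.3·2.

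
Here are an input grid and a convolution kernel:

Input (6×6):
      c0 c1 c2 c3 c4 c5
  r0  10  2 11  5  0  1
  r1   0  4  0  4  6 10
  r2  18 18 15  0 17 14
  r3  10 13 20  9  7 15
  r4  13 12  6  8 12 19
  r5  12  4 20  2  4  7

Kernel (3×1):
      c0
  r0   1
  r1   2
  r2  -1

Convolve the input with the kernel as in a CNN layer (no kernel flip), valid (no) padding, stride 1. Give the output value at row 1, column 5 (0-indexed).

The receptive field on the input at this output position is [10 / 14 / 15]. Elementwise product with the kernel and sum: 10·1 + 14·2 + 15·-1.

23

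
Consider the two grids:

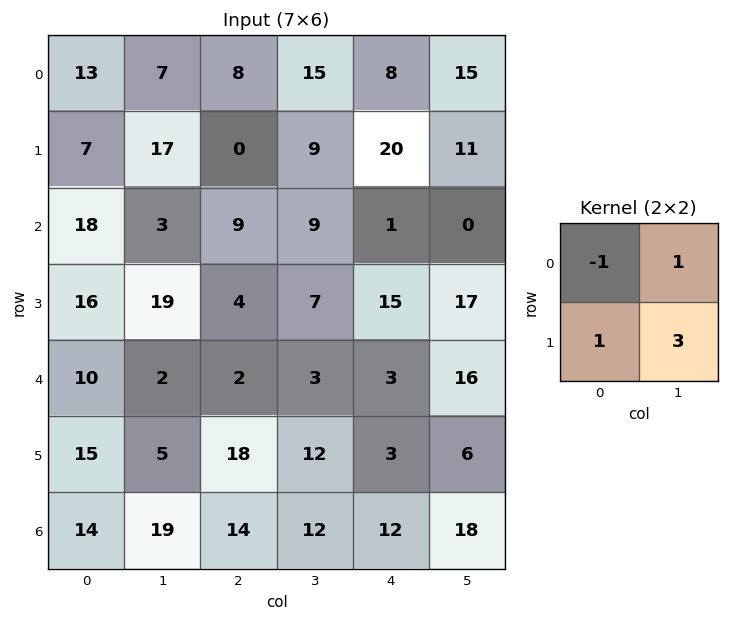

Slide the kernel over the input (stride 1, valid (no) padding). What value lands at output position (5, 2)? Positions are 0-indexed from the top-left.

44

The receptive field on the input at this output position is [18 12 / 14 12]. Elementwise product with the kernel and sum: 18·-1 + 12·1 + 14·1 + 12·3.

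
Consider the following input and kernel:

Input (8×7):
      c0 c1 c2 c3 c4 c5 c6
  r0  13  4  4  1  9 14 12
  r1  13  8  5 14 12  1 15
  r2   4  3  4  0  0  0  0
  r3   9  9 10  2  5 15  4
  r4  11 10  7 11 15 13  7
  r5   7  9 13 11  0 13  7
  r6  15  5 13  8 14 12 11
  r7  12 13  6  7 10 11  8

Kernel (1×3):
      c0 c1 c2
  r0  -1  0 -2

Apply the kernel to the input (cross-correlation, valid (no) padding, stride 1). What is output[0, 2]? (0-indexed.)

-22

The receptive field on the input at this output position is [4 1 9]. Elementwise product with the kernel and sum: 4·-1 + 9·-2.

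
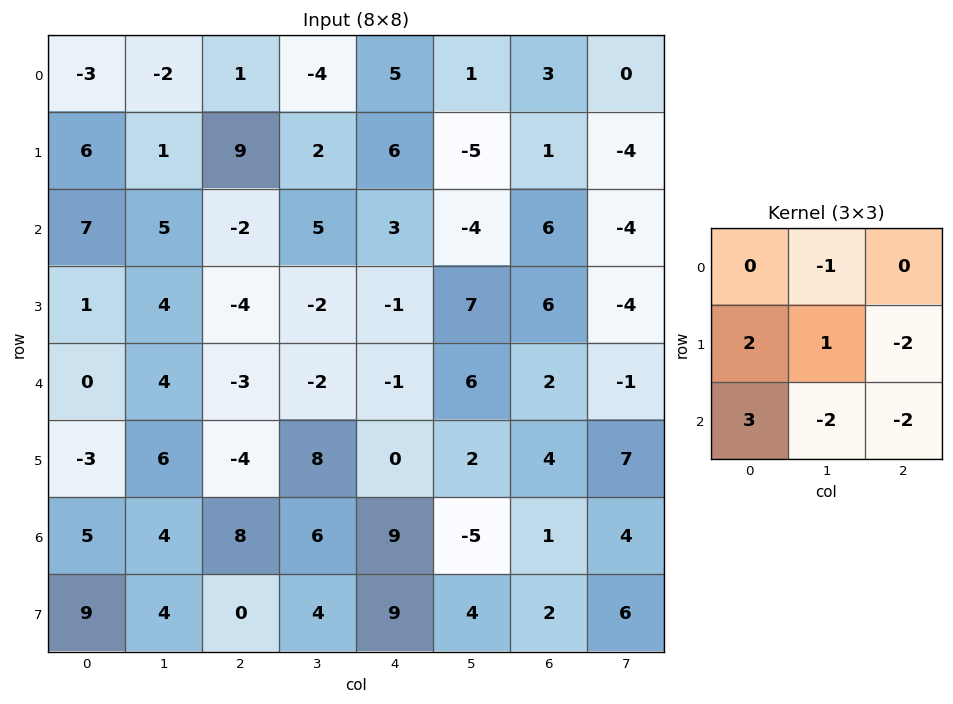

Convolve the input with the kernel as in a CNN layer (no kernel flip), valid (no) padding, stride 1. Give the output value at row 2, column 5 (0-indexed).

38

The receptive field on the input at this output position is [-4 6 -4 / 7 6 -4 / 6 2 -1]. Elementwise product with the kernel and sum: 6·-1 + 7·2 + 6·1 + -4·-2 + 6·3 + 2·-2 + -1·-2.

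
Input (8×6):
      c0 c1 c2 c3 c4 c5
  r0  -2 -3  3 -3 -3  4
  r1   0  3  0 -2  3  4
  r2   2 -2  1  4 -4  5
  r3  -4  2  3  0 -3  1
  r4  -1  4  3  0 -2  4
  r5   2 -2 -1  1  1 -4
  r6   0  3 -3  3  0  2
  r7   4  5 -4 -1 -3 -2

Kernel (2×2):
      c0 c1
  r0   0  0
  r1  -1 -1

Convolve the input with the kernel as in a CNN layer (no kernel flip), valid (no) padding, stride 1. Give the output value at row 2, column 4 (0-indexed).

2

The receptive field on the input at this output position is [-4 5 / -3 1]. Elementwise product with the kernel and sum: -3·-1 + 1·-1.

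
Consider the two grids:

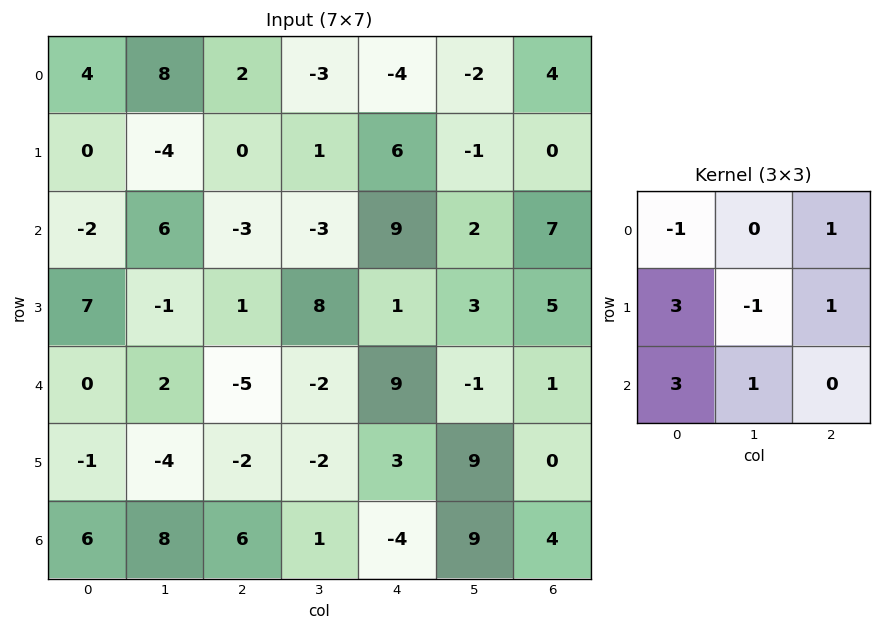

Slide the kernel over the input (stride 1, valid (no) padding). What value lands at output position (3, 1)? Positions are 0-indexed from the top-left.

4

The receptive field on the input at this output position is [-1 1 8 / 2 -5 -2 / -4 -2 -2]. Elementwise product with the kernel and sum: -1·-1 + 8·1 + 2·3 + -5·-1 + -2·1 + -4·3 + -2·1.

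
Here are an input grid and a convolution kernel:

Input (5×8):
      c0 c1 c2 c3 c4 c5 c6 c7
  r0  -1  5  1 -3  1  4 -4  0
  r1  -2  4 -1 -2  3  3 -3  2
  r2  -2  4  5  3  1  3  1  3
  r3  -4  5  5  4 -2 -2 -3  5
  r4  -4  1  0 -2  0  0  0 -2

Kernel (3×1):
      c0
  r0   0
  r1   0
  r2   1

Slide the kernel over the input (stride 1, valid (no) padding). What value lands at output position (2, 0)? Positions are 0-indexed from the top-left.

-4

The receptive field on the input at this output position is [-2 / -4 / -4]. Elementwise product with the kernel and sum: -4·1.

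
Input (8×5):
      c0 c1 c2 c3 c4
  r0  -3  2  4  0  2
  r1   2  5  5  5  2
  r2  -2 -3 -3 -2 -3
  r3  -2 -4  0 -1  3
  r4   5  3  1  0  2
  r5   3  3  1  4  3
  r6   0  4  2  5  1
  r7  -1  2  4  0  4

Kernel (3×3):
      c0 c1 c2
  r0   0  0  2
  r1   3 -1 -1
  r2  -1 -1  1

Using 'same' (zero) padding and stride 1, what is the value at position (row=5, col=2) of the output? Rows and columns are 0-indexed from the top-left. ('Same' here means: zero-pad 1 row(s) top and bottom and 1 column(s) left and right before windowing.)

3

The receptive field on the zero-padded input at this output position is [3 1 0 / 3 1 4 / 4 2 5]. Elementwise product with the kernel and sum: 0·2 + 3·3 + 1·-1 + 4·-1 + 4·-1 + 2·-1 + 5·1.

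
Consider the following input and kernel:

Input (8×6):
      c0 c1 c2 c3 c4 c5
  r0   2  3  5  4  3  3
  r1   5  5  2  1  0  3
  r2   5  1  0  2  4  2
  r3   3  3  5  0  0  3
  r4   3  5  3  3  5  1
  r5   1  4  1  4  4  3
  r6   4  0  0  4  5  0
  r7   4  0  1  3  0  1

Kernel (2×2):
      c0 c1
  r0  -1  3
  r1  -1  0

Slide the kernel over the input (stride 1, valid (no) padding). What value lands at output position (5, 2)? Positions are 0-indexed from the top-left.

The receptive field on the input at this output position is [1 4 / 0 4]. Elementwise product with the kernel and sum: 1·-1 + 4·3 + 0·-1.

11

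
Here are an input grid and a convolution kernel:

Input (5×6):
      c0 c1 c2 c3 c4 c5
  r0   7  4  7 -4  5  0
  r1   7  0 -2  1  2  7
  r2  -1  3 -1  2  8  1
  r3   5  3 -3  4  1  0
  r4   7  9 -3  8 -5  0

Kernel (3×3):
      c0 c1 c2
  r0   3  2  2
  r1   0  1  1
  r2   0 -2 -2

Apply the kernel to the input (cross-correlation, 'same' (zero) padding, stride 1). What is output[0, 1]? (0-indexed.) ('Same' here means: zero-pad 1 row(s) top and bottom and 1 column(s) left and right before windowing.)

The receptive field on the zero-padded input at this output position is [0 0 0 / 7 4 7 / 7 0 -2]. Elementwise product with the kernel and sum: 0·3 + 0·2 + 0·2 + 4·1 + 7·1 + 0·-2 + -2·-2.

15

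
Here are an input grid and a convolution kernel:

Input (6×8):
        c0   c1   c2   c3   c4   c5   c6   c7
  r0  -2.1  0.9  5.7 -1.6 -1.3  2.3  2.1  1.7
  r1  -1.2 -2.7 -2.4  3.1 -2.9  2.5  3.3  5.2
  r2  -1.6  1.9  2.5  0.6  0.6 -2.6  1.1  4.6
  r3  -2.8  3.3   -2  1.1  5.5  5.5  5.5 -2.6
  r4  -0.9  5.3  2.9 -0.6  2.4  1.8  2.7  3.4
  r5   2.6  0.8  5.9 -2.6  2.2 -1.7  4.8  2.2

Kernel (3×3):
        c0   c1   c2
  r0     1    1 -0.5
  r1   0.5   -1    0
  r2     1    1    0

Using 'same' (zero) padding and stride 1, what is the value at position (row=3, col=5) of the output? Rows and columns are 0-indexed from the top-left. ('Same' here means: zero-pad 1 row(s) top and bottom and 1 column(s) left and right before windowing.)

The receptive field on the zero-padded input at this output position is [0.6 -2.6 1.1 / 5.5 5.5 5.5 / 2.4 1.8 2.7]. Elementwise product with the kernel and sum: 0.6·1 + -2.6·1 + 1.1·-0.5 + 5.5·0.5 + 5.5·-1 + 2.4·1 + 1.8·1.

-1.1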